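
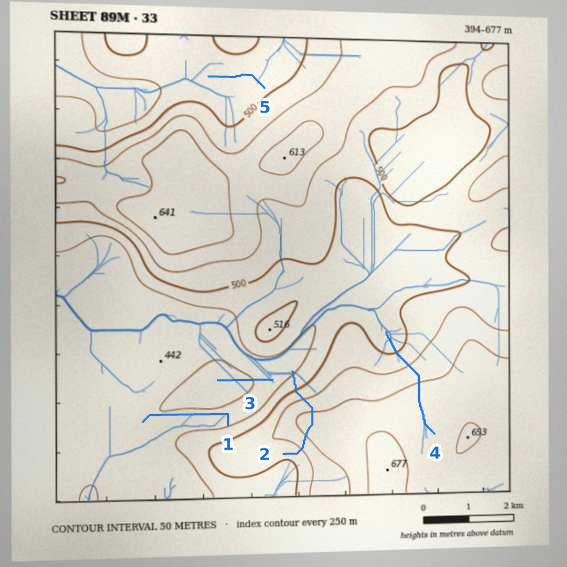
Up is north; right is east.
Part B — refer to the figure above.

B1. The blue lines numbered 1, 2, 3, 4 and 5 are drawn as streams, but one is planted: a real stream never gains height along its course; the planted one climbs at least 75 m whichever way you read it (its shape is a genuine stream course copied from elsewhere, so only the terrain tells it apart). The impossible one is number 2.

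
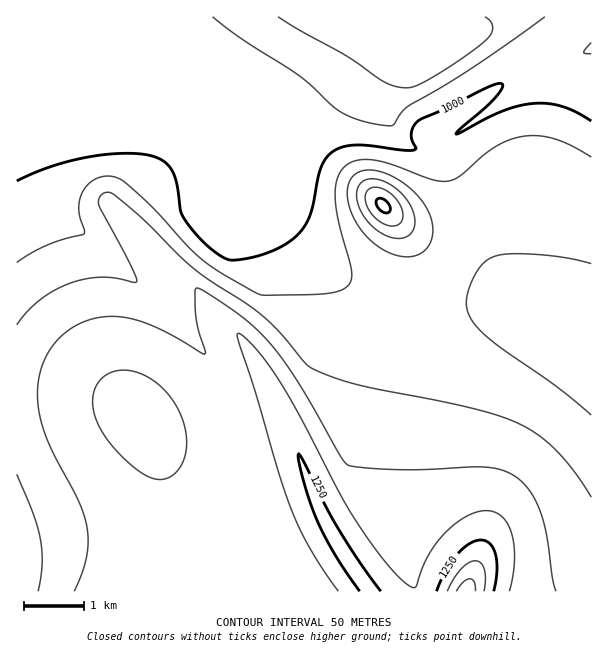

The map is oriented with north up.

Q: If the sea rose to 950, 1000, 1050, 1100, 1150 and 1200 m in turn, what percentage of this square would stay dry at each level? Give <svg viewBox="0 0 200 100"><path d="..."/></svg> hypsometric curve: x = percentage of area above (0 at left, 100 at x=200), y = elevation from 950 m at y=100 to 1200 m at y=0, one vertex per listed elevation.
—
<svg viewBox="0 0 200 100"><path d="M188 100l-39-20-24-20-38-20-28-20-43-20"/></svg>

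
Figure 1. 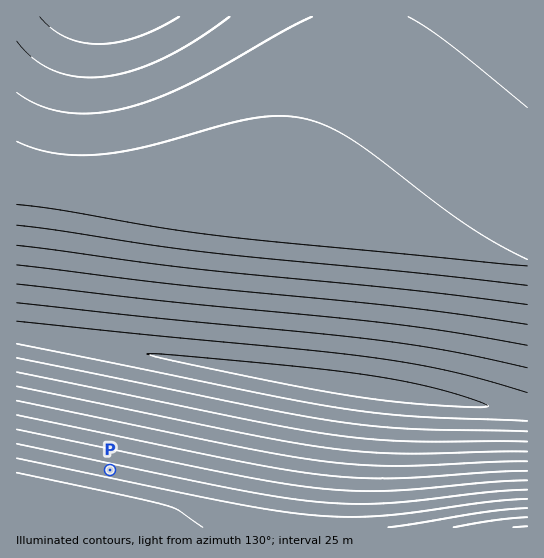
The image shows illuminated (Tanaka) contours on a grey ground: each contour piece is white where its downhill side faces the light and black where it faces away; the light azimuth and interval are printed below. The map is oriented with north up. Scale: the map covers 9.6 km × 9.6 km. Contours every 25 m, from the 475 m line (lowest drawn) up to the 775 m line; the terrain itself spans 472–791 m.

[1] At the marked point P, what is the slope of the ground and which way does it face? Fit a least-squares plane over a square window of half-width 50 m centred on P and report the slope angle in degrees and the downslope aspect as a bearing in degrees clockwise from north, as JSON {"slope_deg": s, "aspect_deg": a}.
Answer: {"slope_deg": 5, "aspect_deg": 192}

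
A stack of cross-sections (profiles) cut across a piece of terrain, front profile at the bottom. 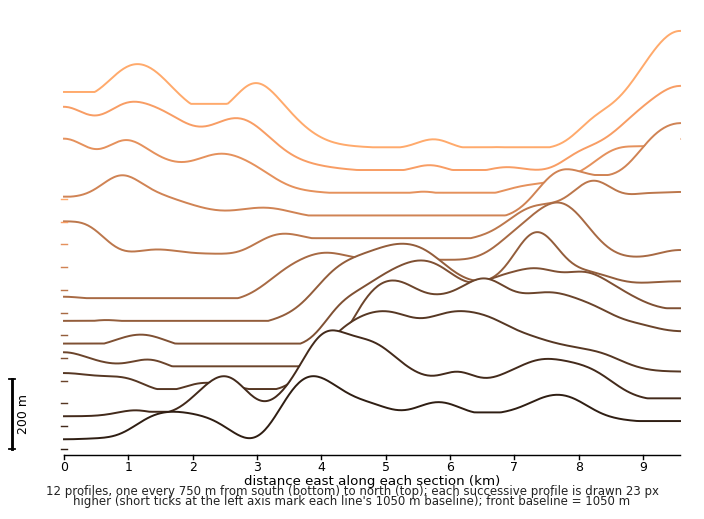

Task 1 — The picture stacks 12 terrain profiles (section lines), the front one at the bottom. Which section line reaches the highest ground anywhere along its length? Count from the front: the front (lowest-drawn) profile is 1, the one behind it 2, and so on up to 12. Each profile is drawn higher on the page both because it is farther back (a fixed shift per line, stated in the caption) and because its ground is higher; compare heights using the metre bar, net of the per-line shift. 12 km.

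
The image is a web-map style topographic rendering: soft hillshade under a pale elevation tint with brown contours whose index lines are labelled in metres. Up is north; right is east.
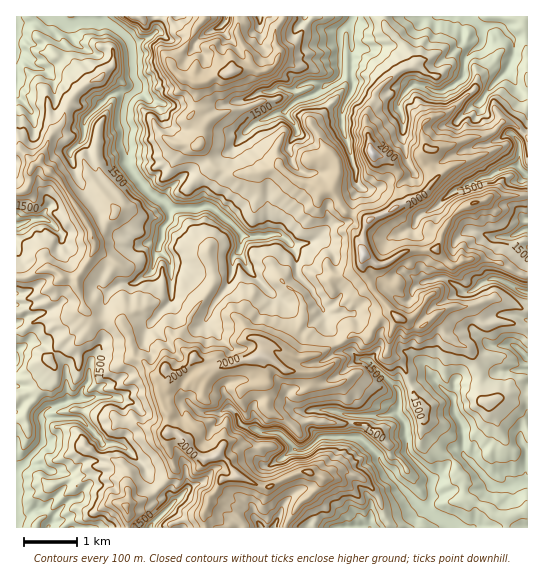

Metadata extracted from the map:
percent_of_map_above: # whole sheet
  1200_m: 88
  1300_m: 80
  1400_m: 71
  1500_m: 59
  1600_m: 45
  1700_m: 29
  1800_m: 17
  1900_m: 8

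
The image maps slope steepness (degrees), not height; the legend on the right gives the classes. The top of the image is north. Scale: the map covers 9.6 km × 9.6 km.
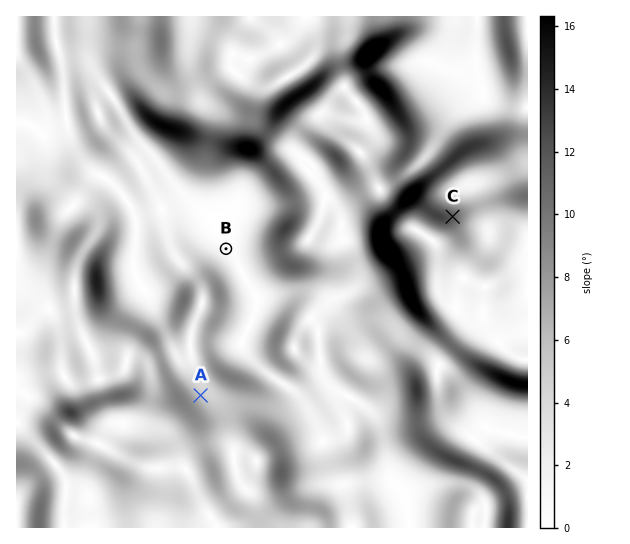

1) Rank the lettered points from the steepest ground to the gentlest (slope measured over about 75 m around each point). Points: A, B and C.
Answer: C A B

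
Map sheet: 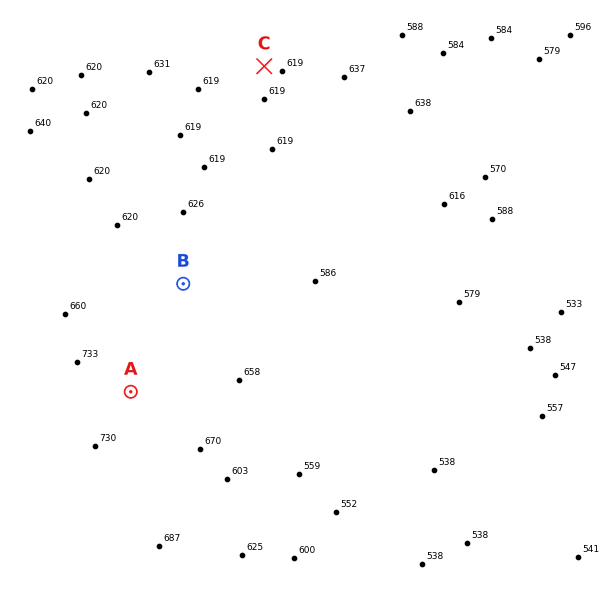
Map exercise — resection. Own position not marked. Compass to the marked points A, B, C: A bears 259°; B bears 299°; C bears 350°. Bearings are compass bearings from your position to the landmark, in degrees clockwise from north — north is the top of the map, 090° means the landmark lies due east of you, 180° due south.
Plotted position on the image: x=315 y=356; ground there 560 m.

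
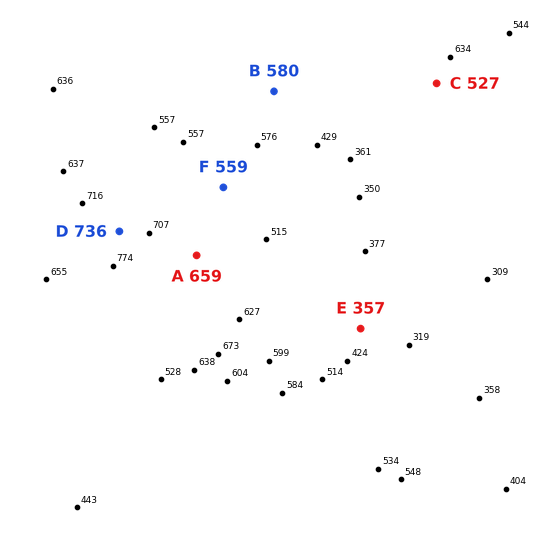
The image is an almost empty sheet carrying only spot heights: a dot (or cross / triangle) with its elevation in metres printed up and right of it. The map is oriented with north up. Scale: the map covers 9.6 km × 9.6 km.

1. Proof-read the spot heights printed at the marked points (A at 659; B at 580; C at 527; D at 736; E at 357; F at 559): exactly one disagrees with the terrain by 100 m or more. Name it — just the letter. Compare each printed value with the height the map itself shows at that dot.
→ C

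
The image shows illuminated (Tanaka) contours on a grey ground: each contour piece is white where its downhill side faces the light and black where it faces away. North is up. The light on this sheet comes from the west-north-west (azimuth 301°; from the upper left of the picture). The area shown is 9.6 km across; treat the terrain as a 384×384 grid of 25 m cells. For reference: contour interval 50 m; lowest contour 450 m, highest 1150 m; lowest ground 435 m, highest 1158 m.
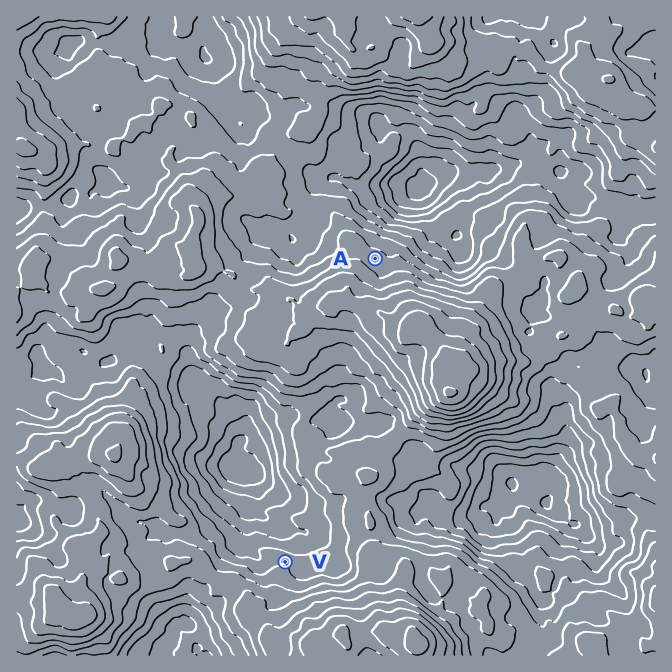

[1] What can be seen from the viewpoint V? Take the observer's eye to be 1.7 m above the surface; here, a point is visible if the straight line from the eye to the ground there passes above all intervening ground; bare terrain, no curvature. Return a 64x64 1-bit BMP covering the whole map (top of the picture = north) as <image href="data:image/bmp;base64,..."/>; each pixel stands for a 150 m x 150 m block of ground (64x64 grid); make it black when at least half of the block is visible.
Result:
<image width="64" height="64" href="data:image/bmp;base64,Qk0+AgAAAAAAAD4AAAAoAAAAQAAAAEAAAAABAAEAAAAAAAACAAATCwAAEwsAAAIAAAAAAAAA////AAAAAAAAAAAAAAAAAAAAAAgAAAAAAAAAdgAAAAAAAABfmQAAAAEAAD/yAAAACQAAn3IAAAAPAAH/5AAAAAIQA6fgAAAAAAAPJuAAAAAAAH8u4AAAAAAAf2/wAAAAAAA8H+AAAAAAYP7/4AAAAADw/j/gAAAAAE3/58AAAAAAD/wPwAAAAAAf/D/gAAAAAB/4f/AAAAAAH/h/wAAAAAA///gAAAAAAD///AAAAAAAH//8AAAAAAAf//gAcAAAAA//4AD8AAAAD//wAf0AAAAH//wD+AAAAAef/w/gAAAAA5//n8AAAAAH////wAAAAAf//v9AAAAAD/3z/4AAAAABwgP/gAAAAAHAB/8AAAADw8AD+AAAAAH/wAfgAAAAAf/AAAAAAAAA/+AAAAAAAAA/4AAAAAAAADBwAAAAAAAAMAAAAAAAAAAAAAAAAAAAAAAAAAAAAAAAAAAAAAAAAAAAAAAAAAAAAAAAAAAAAAAAAAAAAAAAAAAAAAAAAAAAAAAAAAAAAAAAAAAAAAAAAAAAAAAAAAAAAAAAAAAAAAAAAAAAAAAAAAAAAAAAAAAAAAAAAAAAAAAAAAAAAAAAAAAAAAAAAAAAAAAAAAAAAAAAAAAAAAAAAAAAAAAAAAAAAAAAAAAAAAAAAAAAAAAAAAAAAAAAAAAAAAAAAAAAAAAAAAAAAAAAAA=="/>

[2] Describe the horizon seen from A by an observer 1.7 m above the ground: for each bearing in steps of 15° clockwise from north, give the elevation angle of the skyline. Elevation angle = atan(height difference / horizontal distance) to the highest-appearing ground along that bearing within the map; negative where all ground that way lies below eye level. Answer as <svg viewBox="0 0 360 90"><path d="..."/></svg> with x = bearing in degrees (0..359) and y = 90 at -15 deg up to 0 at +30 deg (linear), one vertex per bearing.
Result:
<svg viewBox="0 0 360 90"><path d="M0 54l15-1 15 5 15 0 15-1 15 4 15-3 15-2 15-7 15-11 15-5 15 3 15-2 15 2 15 1 15-2 15 3 15 5 15 7 15 7 15 4 15 1 15-1 15-7"/></svg>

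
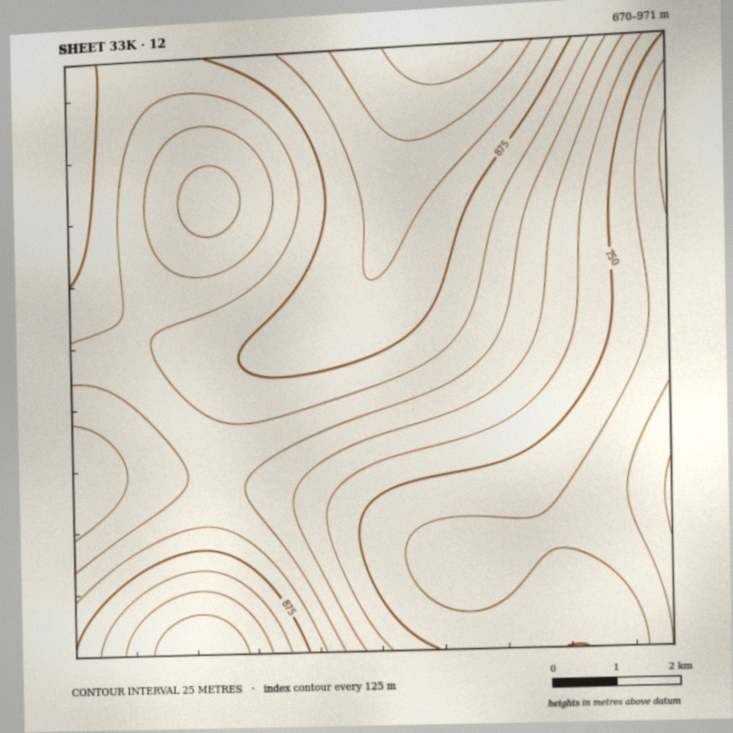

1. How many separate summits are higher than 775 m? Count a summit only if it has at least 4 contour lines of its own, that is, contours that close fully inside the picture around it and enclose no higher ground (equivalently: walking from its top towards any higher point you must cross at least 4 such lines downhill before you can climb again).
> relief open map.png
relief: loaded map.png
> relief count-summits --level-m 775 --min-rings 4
0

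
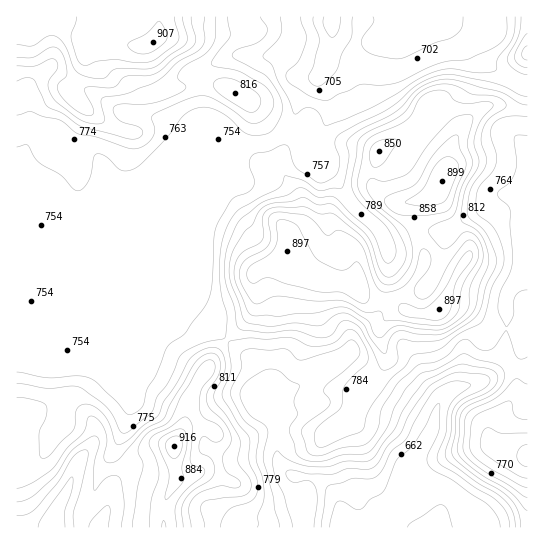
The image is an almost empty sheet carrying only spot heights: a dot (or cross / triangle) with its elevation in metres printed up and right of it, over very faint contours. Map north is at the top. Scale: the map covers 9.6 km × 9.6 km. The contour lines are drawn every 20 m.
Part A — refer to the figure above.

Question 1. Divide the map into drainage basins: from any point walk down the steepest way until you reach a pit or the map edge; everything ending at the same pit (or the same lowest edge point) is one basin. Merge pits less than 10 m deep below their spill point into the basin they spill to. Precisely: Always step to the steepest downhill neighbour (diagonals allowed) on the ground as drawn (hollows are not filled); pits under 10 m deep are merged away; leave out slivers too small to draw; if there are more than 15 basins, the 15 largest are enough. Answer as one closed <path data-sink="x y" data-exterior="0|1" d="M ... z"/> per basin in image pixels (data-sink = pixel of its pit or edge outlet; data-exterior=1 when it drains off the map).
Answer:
<path data-sink="330 17" data-exterior="1" d="M527 16l-368 0-2 22-4 5-10 4-14-3-20 0-10-4-12-1-6-6-27-9-12 0-8 4 1-9-2-3-17 1 0 428 4-3 17-31 22-10 7 0 17 11 9 9 3 6 0 12-19 27-7 20-13 25-3 10 1 7 44 0 3-7 4-2 21 4 38 2 0-22 12-22-1-36 10-23 4-23 7-14 21-34 35-38 4-10 0-17-3-8 2-5 8-6 18-7 6-8 8 13 14 11 10 4 30 3 6 2 0-38 3-4 19-14 12-12 7-11 5-3-16-4-12-12 0-16 4-18 9-8 19-6 13-8 25 20 4 10 0 8 2-16 8-19 10-13 11-10 11-6 16 0 22 6z"/><path data-sink="437 527" data-exterior="1" d="M505 105l-16 0-11 6-11 10-15 24-5 24 0-8-4-10-25-20-13 8-19 6-9 8-4 18 0 16 12 12 16 4-5 3-7 11-12 12-19 14-3 4 0 38-6-2-30-3-10-4-14-11-8-13-6 8-18 7-8 6-2 5 3 8 0 17-4 10-35 38-21 34-7 14-4 23-10 23 1 36-12 22 0 22-38-2-21-4-4 2-2 7 429-1 0-416z"/>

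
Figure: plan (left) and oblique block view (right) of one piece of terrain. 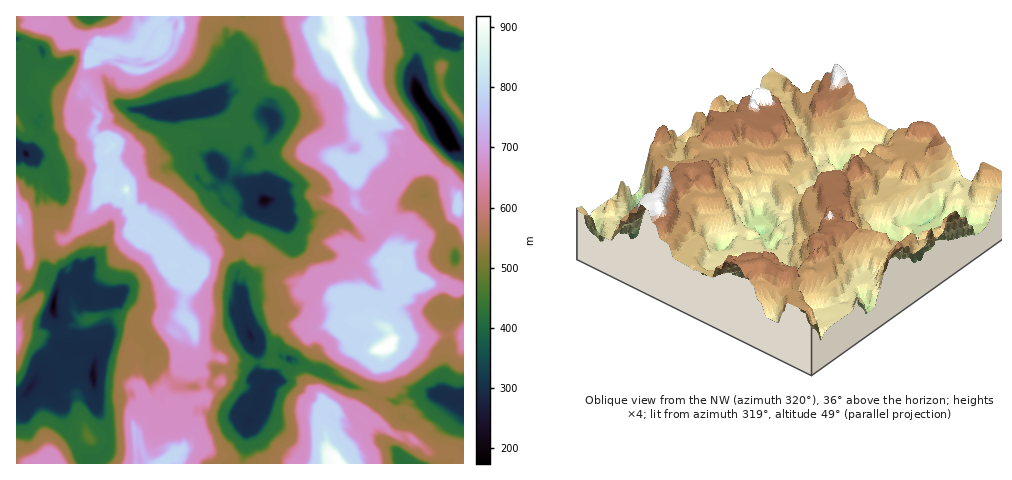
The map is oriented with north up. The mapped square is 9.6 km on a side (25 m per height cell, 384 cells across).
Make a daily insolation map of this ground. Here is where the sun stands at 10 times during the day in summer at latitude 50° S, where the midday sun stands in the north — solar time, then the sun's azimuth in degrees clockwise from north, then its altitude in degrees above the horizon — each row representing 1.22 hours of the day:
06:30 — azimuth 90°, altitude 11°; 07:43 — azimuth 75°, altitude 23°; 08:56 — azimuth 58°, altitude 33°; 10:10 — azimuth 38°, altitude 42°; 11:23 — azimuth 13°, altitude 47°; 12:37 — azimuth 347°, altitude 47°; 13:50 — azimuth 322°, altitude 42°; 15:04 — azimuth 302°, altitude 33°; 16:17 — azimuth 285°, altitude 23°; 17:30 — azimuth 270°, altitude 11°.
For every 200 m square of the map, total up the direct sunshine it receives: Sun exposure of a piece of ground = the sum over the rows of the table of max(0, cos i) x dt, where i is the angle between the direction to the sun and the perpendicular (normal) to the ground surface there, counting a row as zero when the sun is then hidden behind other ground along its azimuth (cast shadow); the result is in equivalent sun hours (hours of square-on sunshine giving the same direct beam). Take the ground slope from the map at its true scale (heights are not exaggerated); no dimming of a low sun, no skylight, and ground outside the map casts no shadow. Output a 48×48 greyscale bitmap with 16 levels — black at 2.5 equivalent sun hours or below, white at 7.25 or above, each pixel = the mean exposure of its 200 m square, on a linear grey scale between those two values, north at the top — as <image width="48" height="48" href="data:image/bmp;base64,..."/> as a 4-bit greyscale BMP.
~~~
<image width="48" height="48" href="data:image/bmp;base64,Qk32BAAAAAAAAHYAAAAoAAAAMAAAADAAAAABAAQAAAAAAIAEAAATCwAAEwsAABAAAAAAAAAAAAAAABEREQAiIiIAMzMzAERERABVVVUAZmZmAHd3dwCIiIgAmZmZAKqqqgC7u7sAzMzMAN3d3QDu7u4A////AO7Mzaqry7vuuYkou+27zburzcu6qCFrvM3+7JmZqqvN7aqqvM38zrq969zbMDfMzP/e3KiJmau9/+vL7Ny+y7nOzdu4FY3M7szu27y5may8zMzLu7zM6qnMzLtT3uzP7f7d3LzLmdzMzMy7qqq7qZrMu7u+zL3938z/7ru7m8zMzLyJd5qbmavLu7zsu97N/czcu+uam9zMzMqHY4qau7zN7O68zuzuy73Lu8uqqazc3v7ZZimpzdvv7+y6iburqVi7u8qqq83eyni4d5mqzM//52dEiDdAI2ebu7mKvP6+uamd2YaGS/7aRCIBIlRZg3eauqp6vMy7u7uVaZUkncgxBFSpVWVxKnZ5uquKvMu6q7uqzM7LhFRkc2kyd2eKpndIqqqpvMu4i5jNzbqKckNKmrzciXlomKiYqqqpu7uViHiqy5hkR2mGa8ve27qoibm8uWJXi7p5uYuqunY3p7uXu7ua29ztvep5qpt1i7qruc2qqXVrvtu8zMzezc3bvNxnWs7u/du83dy6mHaMururzMzMy6mbvK2lSrqrvMuavJq7h2i7uHupvMzMuWg4ZGbpW6qpeauKd4Wph0mbqru9zMzsu4MxadmKaqpjQnl4e7lnkymbvNy9//6azMvL36Z5VJmqUjZ2u7yYeIZ8zv3MzMqbvM7u7JhQIiR4eDV6zMy5YRSLzc7/27qrzMvbzHuZlARZlHRrzM7rmpu87ey4m7zszLqbhouqVFIkd0m8zO7NvMzfyqunvNzO7+p6l7ua3TJ5p7vMztvMzd/s3b3O/7q9/9y5lpurzLkxe8zM7bzd283+zMvMynvMzM3pR8uru8qZd8zv7M3tvP66qKzLhaq7zu6oZLzM3MtRKM7tzO3b27vbuqaGSYzLvcuomtutu7q5qqu7zsy8nLlIp4isu9vMp6uorL27mbu7u7q97N3M3rqrq7y5p0i7t3ma3uu7qqvLzNvtzsqt2GeXJmh2Z7eru0Iqzt3bqJm8zcu87brbmHUklFNFe8lau7ms7u3MmHeLzLuqq7y5ac26ZkmIzMyFq7vO/pdqeZq7qKu927pCi3m7urvf7uy6q7zu2jGKmYmsy83Oy7u7u5m9zO3N7HvMq87rY3q5davO/+7su7u7u8y93c/ruqy3WN3HI5qqqry53e3e/u3czM3Ky8vLuruavdyEE7qZm7u7zu7cu83v7LmoiqqLu6Rc7dpQGLupq7vMpgEkiru73LhGmImbmFnt3bYAbbu6vLrLUAA2QiSbvLuHhZaqh43czIMl27u73MzJRmMRJqgxWbuTOVimVsy7uUJpu7u7zczFiDNSJCariruZuYplaNuqqDVnm7u6m8QlSMuFdId6qrqLurl5bMqqlmSKm7upEIu2dohoaWp5qqmLuaiXrKqqlzW+3LpGQSzLvMvLmZmnmqerqaiGypqqu5nO63IAm7zv/+y8qKmpeFe7qYm8u7uru7vbhAFazO//7c28uZmqUmq7iZvLvMururxQAJzMzdze7M7bqaibq8u7m9yrvbu7y6EBew=="/>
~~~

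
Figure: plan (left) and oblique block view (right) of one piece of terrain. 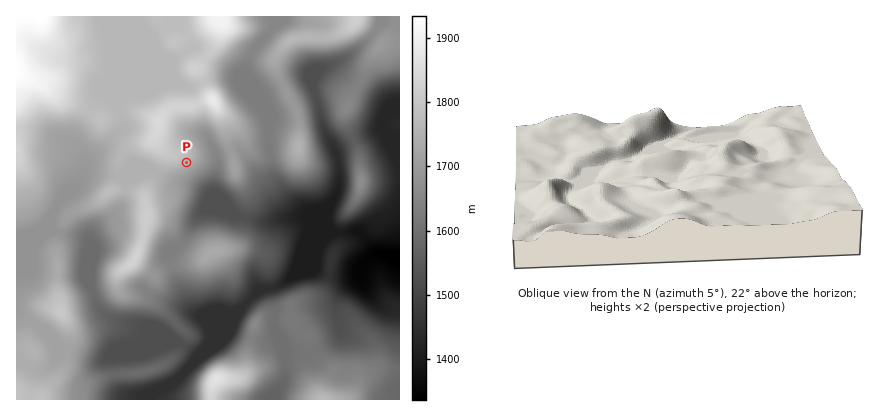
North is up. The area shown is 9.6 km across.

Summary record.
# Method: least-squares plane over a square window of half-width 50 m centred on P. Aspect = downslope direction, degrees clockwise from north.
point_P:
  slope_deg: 12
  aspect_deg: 150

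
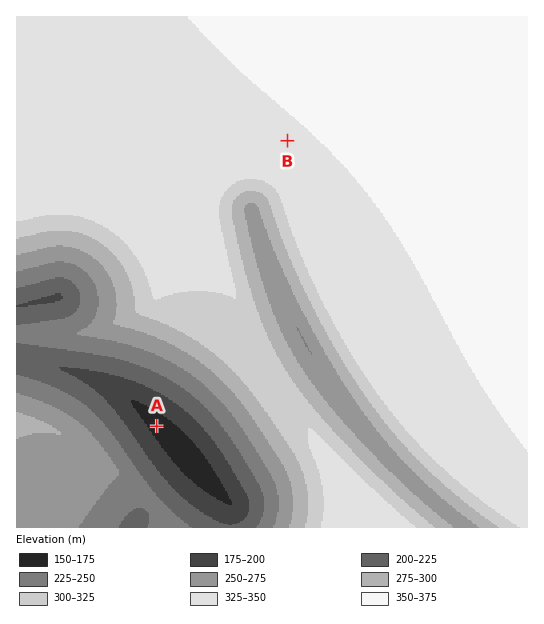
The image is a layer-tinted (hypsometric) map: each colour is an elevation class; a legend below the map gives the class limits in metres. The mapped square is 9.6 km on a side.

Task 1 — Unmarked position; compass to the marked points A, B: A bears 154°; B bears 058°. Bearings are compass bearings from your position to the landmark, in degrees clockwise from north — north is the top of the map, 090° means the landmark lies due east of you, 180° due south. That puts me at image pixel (81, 270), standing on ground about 250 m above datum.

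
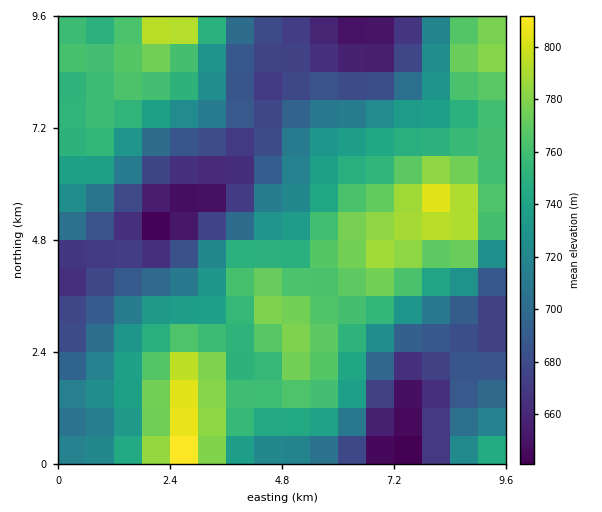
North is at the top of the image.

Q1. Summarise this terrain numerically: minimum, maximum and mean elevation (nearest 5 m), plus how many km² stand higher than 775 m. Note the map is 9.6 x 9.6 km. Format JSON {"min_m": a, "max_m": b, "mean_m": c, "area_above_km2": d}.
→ {"min_m": 630, "max_m": 820, "mean_m": 725, "area_above_km2": 11.3}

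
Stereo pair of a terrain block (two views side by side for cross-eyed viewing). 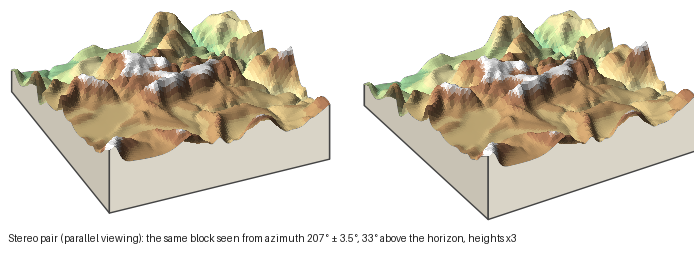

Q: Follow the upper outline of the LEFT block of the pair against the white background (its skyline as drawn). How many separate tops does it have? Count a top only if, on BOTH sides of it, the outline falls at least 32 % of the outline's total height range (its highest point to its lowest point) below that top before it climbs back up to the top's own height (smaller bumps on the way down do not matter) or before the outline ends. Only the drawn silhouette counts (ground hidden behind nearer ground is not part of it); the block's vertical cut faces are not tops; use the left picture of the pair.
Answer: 1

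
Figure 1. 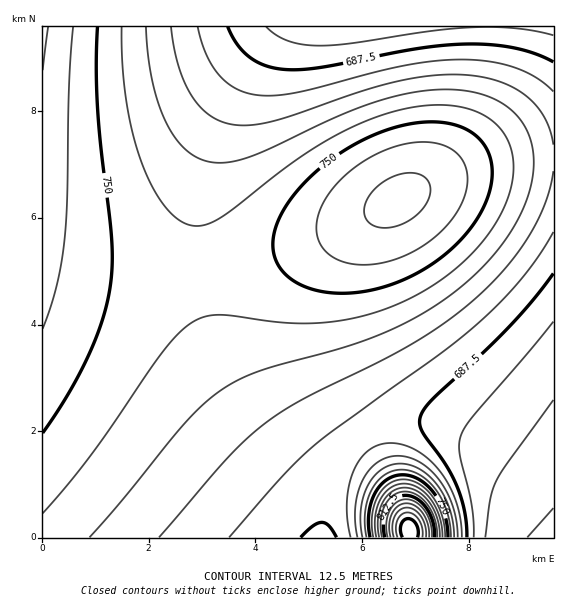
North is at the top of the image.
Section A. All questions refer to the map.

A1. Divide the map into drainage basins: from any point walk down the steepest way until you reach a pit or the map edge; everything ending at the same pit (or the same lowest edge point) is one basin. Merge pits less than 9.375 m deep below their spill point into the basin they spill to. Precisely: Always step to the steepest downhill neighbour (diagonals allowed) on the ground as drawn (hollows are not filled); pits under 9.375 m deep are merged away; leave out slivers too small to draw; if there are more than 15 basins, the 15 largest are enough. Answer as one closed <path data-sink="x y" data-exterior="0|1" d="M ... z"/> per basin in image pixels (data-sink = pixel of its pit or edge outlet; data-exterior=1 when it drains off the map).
<path data-sink="343 27" data-exterior="1" d="M553 26l-510 0-1 235 31 8 55 5 60-1 60-10 44-12 41-16 38-18 45-28 32-15 45-12 36-4 24 0z"/><path data-sink="323 537" data-exterior="1" d="M371 217l-38 18-41 16-44 12-47 8-73 3-45-4-40-8-1 275 367 1 0-13-10-26-14-27-52-73-12-26-10-36 0-34 8-28 15-24z"/><path data-sink="553 537" data-exterior="1" d="M553 158l-40 1-33 6-32 9-32 15-59 38-23 24-17 30-6 22 0 34 10 36 16 32 37 51 19 29 12 27 6 26 143-1z"/>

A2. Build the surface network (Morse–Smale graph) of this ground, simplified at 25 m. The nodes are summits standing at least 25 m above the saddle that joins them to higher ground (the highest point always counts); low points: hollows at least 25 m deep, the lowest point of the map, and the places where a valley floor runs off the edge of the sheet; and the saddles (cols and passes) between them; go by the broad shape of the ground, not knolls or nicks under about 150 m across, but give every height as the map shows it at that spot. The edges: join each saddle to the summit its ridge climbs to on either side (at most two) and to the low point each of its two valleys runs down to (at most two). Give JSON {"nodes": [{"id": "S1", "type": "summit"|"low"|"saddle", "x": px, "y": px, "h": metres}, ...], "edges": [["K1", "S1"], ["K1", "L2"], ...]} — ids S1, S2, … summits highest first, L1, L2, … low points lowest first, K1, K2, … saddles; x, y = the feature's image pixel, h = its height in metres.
{"nodes": [
{"id": "S1", "type": "summit", "x": 409, "y": 531, "h": 886},
{"id": "S2", "type": "summit", "x": 399, "y": 200, "h": 778},
{"id": "S3", "type": "summit", "x": 43, "y": 31, "h": 778},
{"id": "L1", "type": "low", "x": 552, "y": 536, "h": 646},
{"id": "L2", "type": "low", "x": 343, "y": 27, "h": 665},
{"id": "K1", "type": "saddle", "x": 196, "y": 271, "h": 740},
{"id": "K2", "type": "saddle", "x": 359, "y": 437, "h": 697}],
"edges": [["K1", "S2"], ["K1", "S3"], ["K1", "L1"], ["K1", "L2"], ["K2", "S1"], ["K2", "S2"], ["K2", "L1"]]}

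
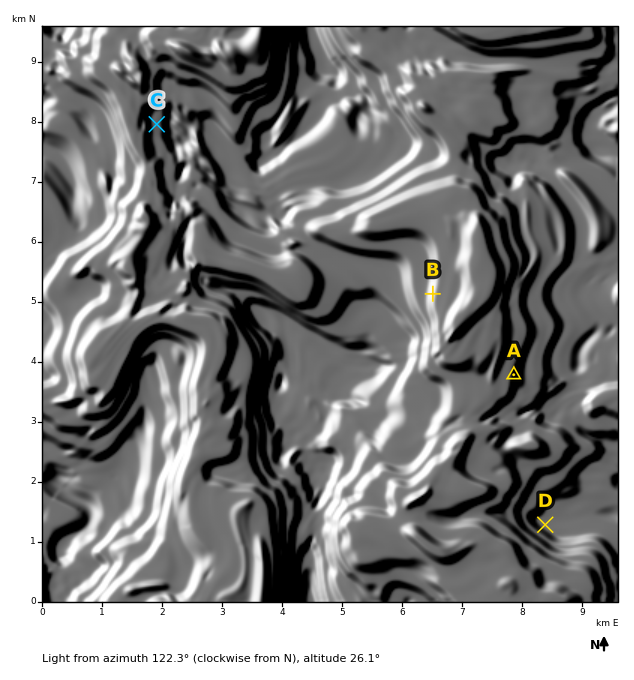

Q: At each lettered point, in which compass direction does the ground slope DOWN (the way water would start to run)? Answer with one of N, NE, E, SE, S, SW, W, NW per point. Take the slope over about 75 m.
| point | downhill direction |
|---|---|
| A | W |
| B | E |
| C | W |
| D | SW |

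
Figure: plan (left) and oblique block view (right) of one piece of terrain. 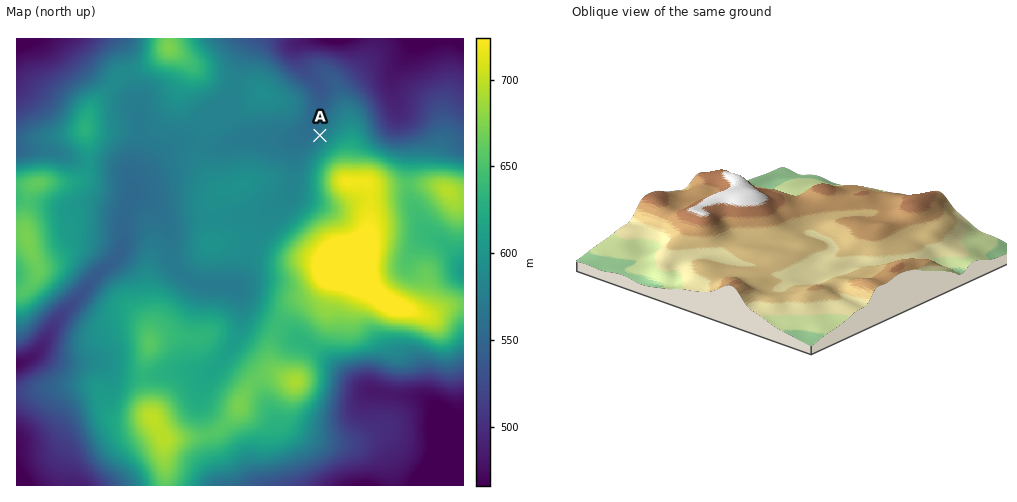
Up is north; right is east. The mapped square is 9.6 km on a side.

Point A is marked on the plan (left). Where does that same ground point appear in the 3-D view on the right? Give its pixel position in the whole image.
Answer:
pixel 697 251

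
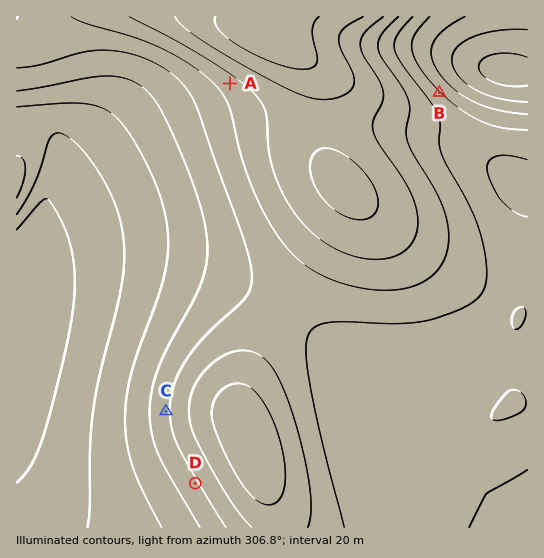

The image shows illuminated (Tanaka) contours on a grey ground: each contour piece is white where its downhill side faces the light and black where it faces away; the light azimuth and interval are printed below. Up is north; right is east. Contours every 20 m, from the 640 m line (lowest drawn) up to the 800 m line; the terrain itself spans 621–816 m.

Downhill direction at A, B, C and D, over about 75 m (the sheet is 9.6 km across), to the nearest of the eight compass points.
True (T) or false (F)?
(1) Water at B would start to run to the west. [F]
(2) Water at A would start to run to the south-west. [T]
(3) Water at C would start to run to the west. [T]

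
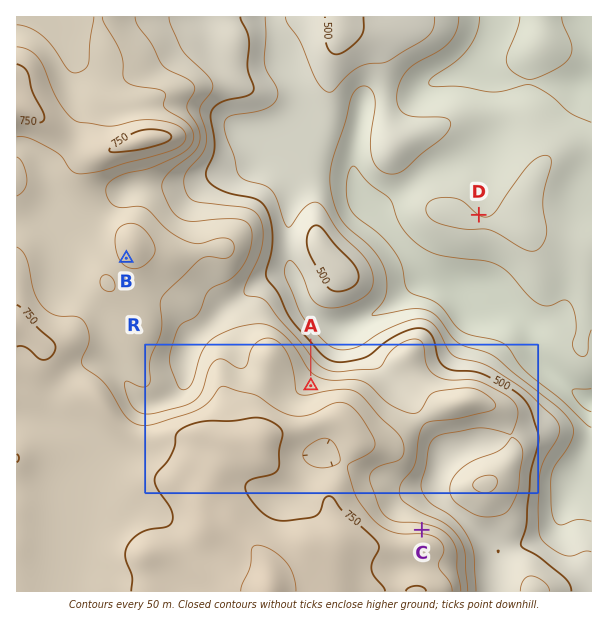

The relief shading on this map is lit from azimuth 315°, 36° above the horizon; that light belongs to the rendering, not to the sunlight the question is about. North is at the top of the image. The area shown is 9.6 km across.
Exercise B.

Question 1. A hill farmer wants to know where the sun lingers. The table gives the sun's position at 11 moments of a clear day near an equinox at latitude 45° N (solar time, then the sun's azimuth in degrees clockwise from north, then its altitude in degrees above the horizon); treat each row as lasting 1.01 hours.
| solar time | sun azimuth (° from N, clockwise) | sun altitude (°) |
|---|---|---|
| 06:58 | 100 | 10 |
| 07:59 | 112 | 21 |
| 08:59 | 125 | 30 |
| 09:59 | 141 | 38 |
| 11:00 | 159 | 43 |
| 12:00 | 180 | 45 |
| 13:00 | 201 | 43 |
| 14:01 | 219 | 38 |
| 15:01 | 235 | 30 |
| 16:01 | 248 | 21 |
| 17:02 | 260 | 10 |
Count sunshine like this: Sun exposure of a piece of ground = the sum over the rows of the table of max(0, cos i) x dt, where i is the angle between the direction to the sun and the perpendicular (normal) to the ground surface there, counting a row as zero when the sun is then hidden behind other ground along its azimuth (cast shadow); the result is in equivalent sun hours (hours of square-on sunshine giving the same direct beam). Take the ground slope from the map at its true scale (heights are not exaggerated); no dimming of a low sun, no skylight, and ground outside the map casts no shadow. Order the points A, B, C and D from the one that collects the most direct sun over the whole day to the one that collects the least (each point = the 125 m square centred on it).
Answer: B > D > A > C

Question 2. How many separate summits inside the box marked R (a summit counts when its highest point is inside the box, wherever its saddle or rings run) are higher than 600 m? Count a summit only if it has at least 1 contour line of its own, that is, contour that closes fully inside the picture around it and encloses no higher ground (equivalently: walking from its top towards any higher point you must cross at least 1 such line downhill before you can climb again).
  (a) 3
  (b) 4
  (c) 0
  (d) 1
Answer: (d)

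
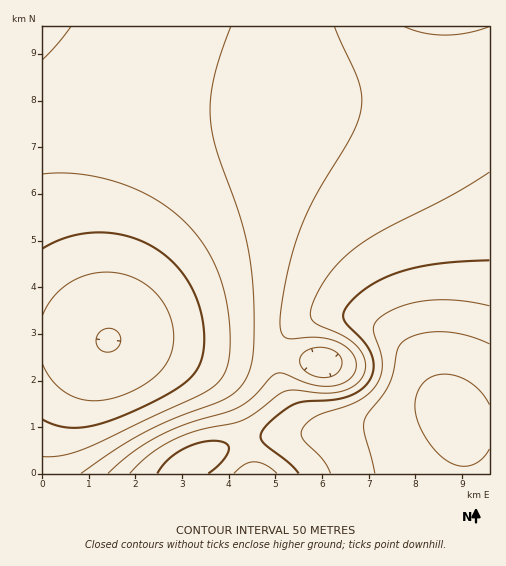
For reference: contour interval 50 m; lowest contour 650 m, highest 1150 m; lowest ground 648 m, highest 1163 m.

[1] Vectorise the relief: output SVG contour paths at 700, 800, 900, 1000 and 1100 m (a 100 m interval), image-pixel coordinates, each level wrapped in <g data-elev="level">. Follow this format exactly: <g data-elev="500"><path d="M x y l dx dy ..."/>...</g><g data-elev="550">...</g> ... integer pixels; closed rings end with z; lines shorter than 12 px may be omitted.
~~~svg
<g data-elev="700"><path d="M43 315l11-19 8-8 11-7 21-8 23 0 12 3 10 4 10 7 8 8 7 9 5 11 4 10 1 12-1 10-3 10-5 9-7 8-22 15-27 10-21 1-19-5-15-13-11-18"/></g><g data-elev="800"><path d="M43 174l17-1 19 1 37 8 34 14 29 21 22 24 16 28 10 34 3 37-1 19-4 13-7 10-10 9-122 57-24 7-19 2"/></g><g data-elev="900"><path d="M334 27l25 56 3 14-1 14-9 24-36 60-16 35-14 47-5 31-1 17 2 10 6 3 33 0 12 2 11 5 6 6 5 7 1 8-2 7-3 5-6 4-8 3-10 1-18-2-26-11-7 1-6 4-16 18-13 10-14 6-41 12-25 11-27 16-26 22"/></g><g data-elev="1000"><path d="M208 473l12-9 7-9 2-7-4-5-6-2-10 0-21 6-18 11-13 15"/><path d="M489 260l-49 3-37 8-16 6-14 7-12 8-10 10-7 9-1 7 5 7 17 18 6 10 3 14-5 14-9 10-14 6-15 3-27 2-11 3-21 15-8 8-3 6 0 4 3 5 25 20 10 10"/></g><g data-elev="1100"><path d="M489 344l-25-9-25-3-23 3-9 4-6 5-4 7-4 21-4 13-7 11-15 18-3 8 0 12 11 39"/></g>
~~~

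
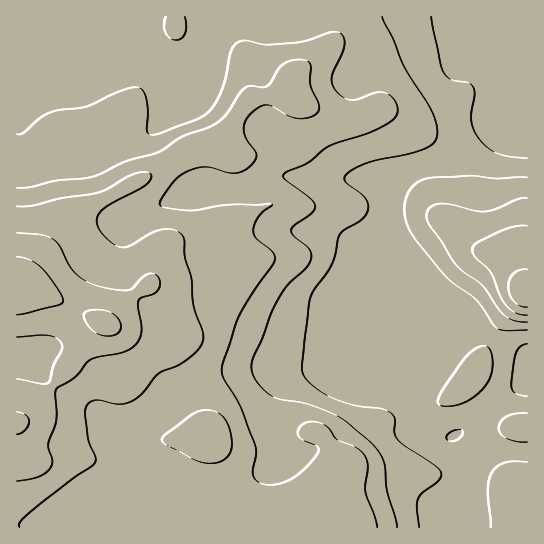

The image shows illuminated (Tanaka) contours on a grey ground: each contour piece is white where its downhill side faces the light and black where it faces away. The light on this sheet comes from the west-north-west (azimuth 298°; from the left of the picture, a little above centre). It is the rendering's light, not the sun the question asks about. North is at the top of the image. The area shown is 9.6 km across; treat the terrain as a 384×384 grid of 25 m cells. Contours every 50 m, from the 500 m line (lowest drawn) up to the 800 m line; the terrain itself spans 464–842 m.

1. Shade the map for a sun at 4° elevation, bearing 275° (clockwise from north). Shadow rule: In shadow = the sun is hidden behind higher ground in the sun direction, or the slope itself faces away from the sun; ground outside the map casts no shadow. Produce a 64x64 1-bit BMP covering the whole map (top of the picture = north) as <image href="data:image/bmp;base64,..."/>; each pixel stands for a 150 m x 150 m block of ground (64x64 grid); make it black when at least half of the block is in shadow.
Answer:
<image width="64" height="64" href="data:image/bmp;base64,Qk0+AgAAAAAAAD4AAAAoAAAAQAAAAEAAAAABAAEAAAAAAAACAAATCwAAEwsAAAIAAAAAAAAA////AAAAAAAAAAAAAA//gAAAAAAAD/+AAAAAAAAP/4AAAAAAAA//gA8AAAAAH/+AD8AAAAD//4APwAAEAH//gA+AAB8AP/+ABwAAH4A//gAAAAA/wD/8AD/gAD+AP/gAf/gAP4B/6AB/+AA/gf8AAD/wAD+B8AAAP+AAP4GAAAAPwAA/AAAAQAOBwB8AAAB8AAHAHwAAAD8AAAAfgAAAPwAAAD/gAAAfAAAD//wAAB8AAQP//wAAHwADw///AAAPAAfj//8AAAcAB/P//gAAAAAH4//+AAAAAA/H7/8AAAAABwfP/4AAAAAAD4//gAAAAAAfj//AAAAfwB+P/+AAAD/AHwf/8AAAH4AfA//wAAAPAB8B3/AAAAAADgAP4AAAAAAEAAfAAAAAAAAP8AAAAAAwAA/wAAAAADgADwAAAAAADAAAPgAAAAAHAAA+AAAAAAH+ADwAAAAAAP+AAAAAAAAAf4AAAAAAAAA+D8AAAAAAAAAPhgAAAAAAAA8OAAAAAAAAHgAAAAAAAAAeAAAA8AAAAB4AAAHwAAGADAAAH/AAAOAAAAA/8AAAcAADwH+AAABwAAfA/wAAAAAAD+D+AAAAAAAP4PwAAAAAAA/w/AAAAAAAB/D4AAAAAAAD8EAAAAAAAAHgGAAAAAMAAAAcAAAAAwAAADwAAAADgAAAPgAAAAOAAAA8AA=="/>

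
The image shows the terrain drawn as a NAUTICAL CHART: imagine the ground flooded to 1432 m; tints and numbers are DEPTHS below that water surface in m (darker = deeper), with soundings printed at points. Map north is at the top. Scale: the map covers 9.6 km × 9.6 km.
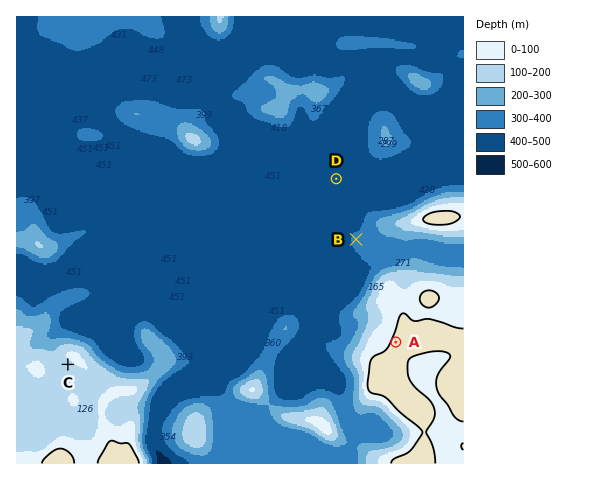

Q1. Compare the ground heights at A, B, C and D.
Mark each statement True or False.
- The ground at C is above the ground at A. False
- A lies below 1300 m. False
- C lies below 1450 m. True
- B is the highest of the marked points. False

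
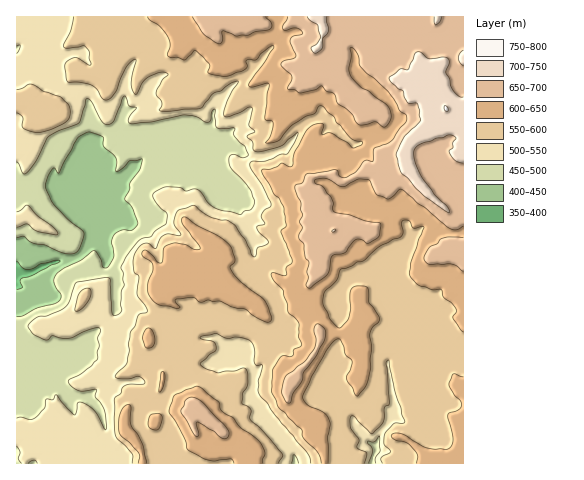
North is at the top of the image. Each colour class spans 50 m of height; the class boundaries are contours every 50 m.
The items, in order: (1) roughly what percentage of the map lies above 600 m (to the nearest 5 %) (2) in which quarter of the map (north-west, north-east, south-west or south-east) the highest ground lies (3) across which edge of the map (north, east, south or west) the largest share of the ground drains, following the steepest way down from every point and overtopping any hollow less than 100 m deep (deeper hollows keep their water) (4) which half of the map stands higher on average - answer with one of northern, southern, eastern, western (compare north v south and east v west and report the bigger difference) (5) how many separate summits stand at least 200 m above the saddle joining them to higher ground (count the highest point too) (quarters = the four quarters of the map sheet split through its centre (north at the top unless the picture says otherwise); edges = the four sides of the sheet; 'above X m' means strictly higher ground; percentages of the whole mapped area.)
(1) About 35 % of the map lies above 600 m.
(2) Look to the north-east quarter for the highest ground.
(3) The largest share of the runoff leaves by the western edge.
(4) On average the eastern half of the map is the higher ground.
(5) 1 summit rises at least 200 m above its surroundings.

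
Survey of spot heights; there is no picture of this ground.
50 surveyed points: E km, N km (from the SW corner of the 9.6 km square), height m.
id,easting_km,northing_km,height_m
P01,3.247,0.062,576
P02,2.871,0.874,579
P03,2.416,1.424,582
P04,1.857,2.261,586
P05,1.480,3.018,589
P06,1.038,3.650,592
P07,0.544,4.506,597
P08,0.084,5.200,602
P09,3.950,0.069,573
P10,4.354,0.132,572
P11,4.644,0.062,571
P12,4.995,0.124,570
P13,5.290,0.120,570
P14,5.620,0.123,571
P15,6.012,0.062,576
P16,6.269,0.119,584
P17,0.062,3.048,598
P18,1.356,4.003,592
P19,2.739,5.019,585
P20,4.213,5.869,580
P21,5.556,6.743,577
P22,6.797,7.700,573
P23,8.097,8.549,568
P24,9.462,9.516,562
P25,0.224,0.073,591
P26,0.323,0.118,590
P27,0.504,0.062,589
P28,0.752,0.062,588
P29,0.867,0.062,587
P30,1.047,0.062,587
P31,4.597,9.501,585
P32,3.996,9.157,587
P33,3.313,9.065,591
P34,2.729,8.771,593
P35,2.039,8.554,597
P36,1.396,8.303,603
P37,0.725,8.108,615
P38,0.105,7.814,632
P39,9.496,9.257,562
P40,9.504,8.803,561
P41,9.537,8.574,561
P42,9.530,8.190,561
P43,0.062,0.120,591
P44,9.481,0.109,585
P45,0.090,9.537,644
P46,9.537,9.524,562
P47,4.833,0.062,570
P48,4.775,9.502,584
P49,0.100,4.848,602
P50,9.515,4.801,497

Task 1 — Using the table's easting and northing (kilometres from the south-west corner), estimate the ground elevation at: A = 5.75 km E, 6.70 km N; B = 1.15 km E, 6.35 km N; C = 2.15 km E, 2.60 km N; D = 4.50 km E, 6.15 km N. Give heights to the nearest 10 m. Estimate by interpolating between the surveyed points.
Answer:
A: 580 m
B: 600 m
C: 590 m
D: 580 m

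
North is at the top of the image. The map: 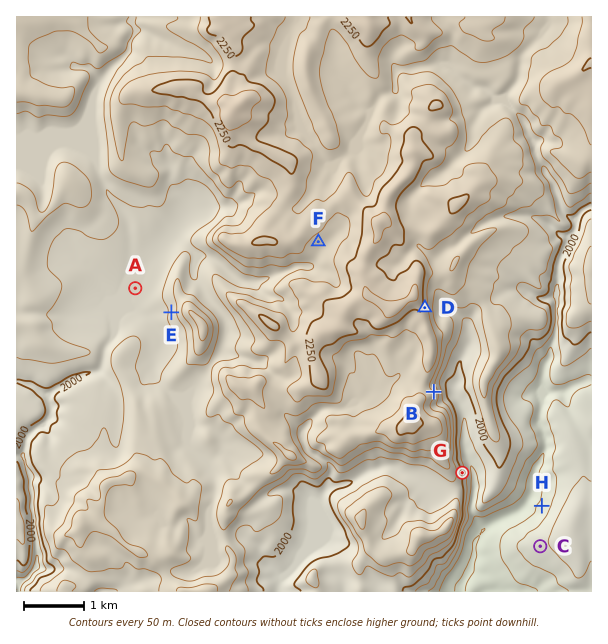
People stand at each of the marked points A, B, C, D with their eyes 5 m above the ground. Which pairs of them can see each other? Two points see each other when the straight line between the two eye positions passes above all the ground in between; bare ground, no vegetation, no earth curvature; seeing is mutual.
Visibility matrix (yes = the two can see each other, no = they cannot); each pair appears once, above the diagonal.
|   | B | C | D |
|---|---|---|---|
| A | no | no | no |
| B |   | yes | no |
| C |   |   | yes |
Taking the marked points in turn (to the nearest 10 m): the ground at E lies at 2060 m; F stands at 2180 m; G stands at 1990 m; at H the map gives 1870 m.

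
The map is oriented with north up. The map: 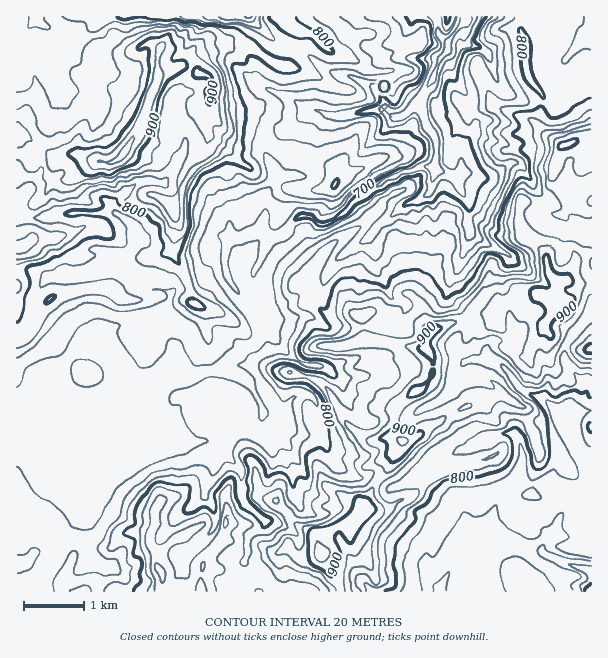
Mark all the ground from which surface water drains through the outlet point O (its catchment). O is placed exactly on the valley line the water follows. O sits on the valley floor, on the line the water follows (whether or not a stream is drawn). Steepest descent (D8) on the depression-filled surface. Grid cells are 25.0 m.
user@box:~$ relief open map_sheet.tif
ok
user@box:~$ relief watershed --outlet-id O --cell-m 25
3.782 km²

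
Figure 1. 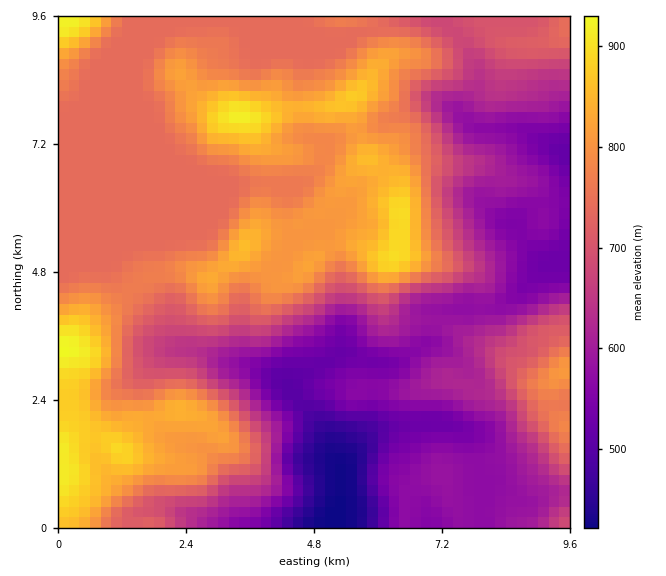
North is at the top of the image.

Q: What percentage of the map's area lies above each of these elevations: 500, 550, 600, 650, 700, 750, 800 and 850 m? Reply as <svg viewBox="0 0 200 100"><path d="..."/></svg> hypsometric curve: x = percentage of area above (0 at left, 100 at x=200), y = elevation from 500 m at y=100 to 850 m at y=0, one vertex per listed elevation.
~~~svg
<svg viewBox="0 0 200 100"><path d="M192 100l-13-14-30-15-19-14-15-14-44-14-27-15-29-14"/></svg>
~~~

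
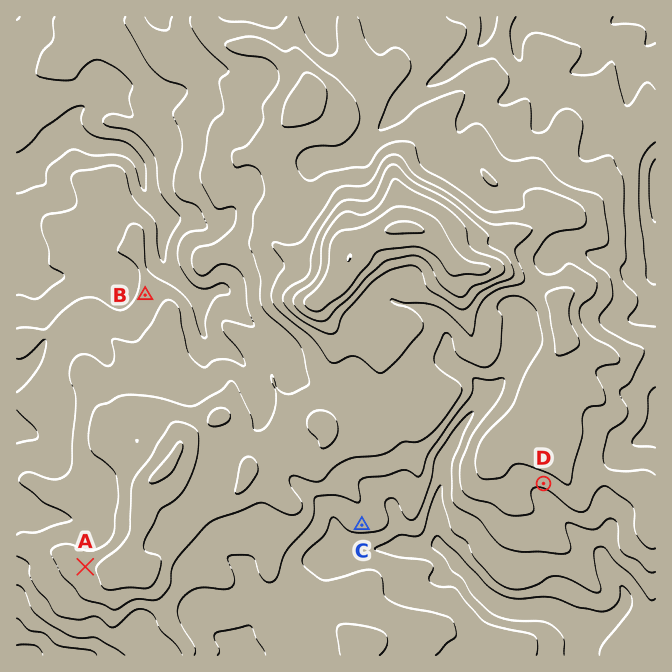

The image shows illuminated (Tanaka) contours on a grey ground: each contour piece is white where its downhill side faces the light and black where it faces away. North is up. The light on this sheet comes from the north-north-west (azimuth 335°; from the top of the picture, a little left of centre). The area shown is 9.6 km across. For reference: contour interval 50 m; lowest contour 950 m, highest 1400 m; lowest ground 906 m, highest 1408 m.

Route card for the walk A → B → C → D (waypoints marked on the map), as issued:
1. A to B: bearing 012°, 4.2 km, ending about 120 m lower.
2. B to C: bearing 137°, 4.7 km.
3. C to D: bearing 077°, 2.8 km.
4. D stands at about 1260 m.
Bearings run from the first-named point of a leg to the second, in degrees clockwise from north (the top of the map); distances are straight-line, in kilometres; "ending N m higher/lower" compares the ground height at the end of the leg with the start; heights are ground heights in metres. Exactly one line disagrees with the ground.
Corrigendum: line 4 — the height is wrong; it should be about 1110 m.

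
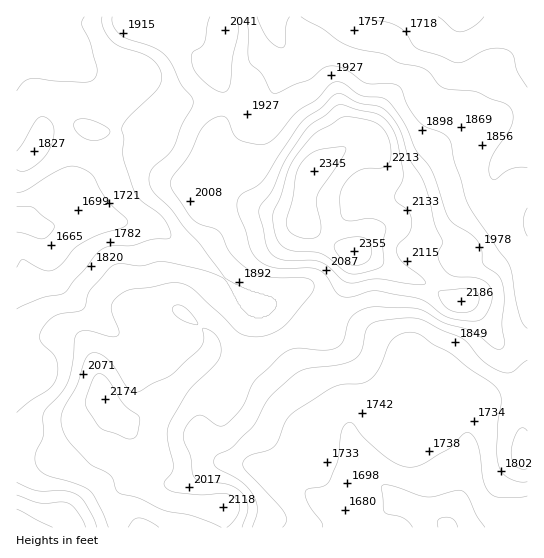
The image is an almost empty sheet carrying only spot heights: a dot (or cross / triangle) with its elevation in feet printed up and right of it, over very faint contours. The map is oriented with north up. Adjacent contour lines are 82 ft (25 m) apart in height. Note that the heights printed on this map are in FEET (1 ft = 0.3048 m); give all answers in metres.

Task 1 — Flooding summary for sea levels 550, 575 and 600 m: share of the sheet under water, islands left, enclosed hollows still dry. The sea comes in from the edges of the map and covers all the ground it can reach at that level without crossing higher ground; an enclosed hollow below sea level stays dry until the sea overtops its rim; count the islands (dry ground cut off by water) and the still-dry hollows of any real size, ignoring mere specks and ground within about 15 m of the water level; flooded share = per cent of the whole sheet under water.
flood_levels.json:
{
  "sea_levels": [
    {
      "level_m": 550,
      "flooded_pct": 31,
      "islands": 0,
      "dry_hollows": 0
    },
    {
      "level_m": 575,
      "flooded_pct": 49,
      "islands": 0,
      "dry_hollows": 0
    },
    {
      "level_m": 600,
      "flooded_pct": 66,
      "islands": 0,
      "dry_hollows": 0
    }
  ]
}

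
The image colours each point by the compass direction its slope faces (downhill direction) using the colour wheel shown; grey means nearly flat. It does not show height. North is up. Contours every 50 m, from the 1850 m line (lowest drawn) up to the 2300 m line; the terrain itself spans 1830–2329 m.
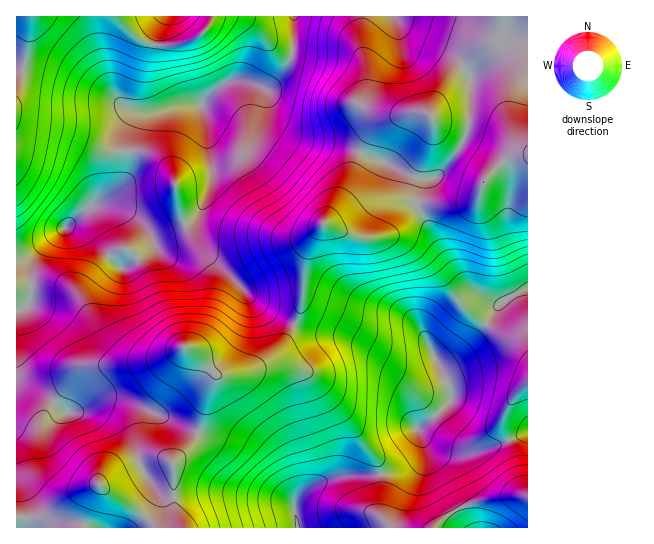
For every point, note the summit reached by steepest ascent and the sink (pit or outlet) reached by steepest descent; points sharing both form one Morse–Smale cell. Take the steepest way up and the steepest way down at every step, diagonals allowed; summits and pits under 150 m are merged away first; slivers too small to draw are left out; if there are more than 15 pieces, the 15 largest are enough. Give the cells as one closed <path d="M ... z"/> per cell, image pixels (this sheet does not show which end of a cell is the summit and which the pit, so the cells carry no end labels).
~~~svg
<path d="M527 16l-232 0-2 34-2 9-10 16-10 10-10 2-14-6-12-1-17 8-17 17-20 0-43 11-9 15-1 38-1 6-7 11-41 29-48 41-15 5 0 256 35-1 28-24 20-8 14-9 28-14 17-4 15 6 19-20 7-12 8-34 8-23 24-1 20-8 10-6 20-24 12-29 3-36 4-20 8-16 28-41 15-39 12-21 8-9 27-11 17-1 7 3 3-10 18-27 16-17 19-13 15-7 12 0 9 3 5 5z"/><path d="M513 41l-16 2-30 18-20 22-14 22-3 10-7-3-17 1-27 11-8 9-12 21-15 39-28 41-8 16-4 20-3 36-12 29-6 10-24 20-20 8-24 1-8 23-8 34-7 12-19 20-15-6-24 7-21 11-11 8-23 9-28 24-34 1-1 10 281 1-2-25 10-12 10-7 24-8 44-1 20-6 16-12 2-7 0-15 9 10 7 4 14 4 18 0 25-6 32-14 2-2 0-381-6-6z"/><path d="M294 16l-277 0-1 243 6 1 9-4 48-41 41-29 7-11 1-6 1-38 9-15 43-11 20 0 17-17 17-8 12 1 14 6 10-2 10-10 11-20 3-20z"/><path d="M527 432l-33 15-25 6-18 0-14-4-7-4-9-10 0 15-2 7-16 12-20 6-44 1-24 8-10 7-10 12 2 24 230 1z"/>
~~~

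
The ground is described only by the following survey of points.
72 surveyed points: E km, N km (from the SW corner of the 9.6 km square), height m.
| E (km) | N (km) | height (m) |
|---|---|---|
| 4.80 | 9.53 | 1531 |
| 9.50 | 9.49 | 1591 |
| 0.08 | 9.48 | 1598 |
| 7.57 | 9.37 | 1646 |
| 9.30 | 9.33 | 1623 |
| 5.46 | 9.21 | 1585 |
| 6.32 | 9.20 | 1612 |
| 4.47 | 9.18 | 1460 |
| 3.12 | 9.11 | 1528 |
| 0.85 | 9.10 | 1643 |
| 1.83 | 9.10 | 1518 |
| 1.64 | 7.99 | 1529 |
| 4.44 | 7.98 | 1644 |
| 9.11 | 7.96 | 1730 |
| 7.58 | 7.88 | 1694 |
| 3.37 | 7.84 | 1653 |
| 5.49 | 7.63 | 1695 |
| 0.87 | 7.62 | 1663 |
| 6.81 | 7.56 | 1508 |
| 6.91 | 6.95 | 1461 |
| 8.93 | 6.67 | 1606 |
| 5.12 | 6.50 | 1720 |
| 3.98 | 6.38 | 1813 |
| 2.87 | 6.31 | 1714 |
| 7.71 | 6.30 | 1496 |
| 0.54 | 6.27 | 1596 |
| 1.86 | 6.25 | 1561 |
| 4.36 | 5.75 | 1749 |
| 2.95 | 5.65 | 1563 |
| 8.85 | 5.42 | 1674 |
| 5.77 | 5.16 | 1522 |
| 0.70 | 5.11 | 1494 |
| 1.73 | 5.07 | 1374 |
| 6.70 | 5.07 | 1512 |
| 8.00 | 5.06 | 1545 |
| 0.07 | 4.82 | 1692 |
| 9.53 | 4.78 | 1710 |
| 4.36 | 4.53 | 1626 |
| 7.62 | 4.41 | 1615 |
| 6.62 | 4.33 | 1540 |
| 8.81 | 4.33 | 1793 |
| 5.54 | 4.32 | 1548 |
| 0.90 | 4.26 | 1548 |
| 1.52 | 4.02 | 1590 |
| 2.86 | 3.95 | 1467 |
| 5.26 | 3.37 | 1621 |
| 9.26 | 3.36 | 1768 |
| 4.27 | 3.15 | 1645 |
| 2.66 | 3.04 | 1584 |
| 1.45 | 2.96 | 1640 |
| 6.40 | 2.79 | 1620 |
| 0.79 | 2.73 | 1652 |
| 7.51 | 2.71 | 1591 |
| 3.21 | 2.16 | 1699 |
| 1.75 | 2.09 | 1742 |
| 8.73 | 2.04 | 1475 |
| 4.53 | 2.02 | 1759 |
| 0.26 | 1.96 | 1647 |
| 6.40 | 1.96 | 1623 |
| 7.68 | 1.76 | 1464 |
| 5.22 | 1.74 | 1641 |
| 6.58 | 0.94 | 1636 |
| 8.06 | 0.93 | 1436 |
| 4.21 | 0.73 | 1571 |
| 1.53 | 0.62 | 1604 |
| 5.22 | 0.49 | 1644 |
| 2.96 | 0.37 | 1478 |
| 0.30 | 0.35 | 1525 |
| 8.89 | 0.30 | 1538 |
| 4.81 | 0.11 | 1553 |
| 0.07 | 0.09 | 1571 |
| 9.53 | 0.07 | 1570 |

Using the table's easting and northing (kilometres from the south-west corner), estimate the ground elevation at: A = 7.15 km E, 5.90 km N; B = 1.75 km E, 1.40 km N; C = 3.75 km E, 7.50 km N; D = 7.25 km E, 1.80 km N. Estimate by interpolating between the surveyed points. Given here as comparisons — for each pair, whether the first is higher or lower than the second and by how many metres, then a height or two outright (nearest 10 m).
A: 230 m lower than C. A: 200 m lower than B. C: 160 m higher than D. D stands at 1570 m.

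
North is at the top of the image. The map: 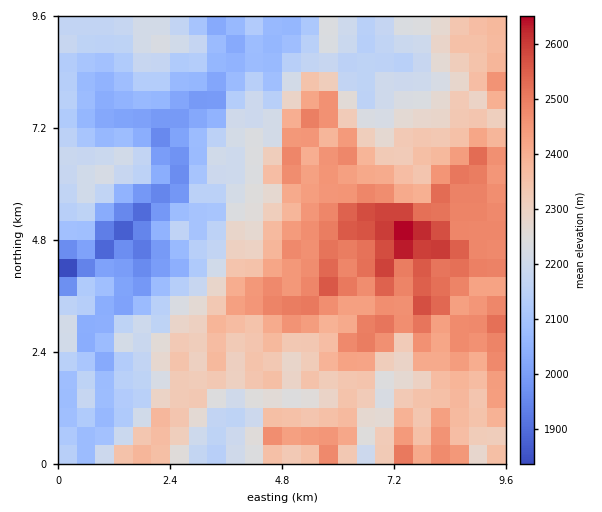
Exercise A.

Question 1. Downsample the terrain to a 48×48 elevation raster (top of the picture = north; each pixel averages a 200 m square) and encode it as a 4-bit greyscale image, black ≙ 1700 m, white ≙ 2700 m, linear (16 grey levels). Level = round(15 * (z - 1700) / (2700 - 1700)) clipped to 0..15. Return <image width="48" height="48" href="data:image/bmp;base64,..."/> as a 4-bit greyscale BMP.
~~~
<image width="48" height="48" href="data:image/bmp;base64,Qk32BAAAAAAAAHYAAAAoAAAAMAAAADAAAAABAAQAAAAAAIAEAAATCwAAEwsAABAAAAAAAAAAAAAAABEREQAiIiIAMzMzAERERABVVVUAZmZmAHd3dwCIiIgAmZmZAKqqqgC7u7sAzMzMAN3d3QDu7u4A////AHdmeaqqqoh3Z3iImZmau5h3isy7vduZqnZlaJqrqph3Z3iJq6qqzLmHi8y6vMqJqmZlZ4ibqqmHd3iJvLu7vMqXi8uqvLmZmWZmVneKqpmHd3eJvLu7u7qYirqqvLmqmWZmVnZ5uqmId3d4q7qqqqqYirqqvLmqqmZ2VWZ4qqqYd3d3mpmZmqqYiaqpq7mau2Z3ZWdnmpmah3d4iZiImaqpiJqqq7mqvGZ4ZWd3eZmamIiZmIiJmZqpiIqqmrqqrGZ3ZWd3eamZmZmaqpiZmZqpiImZmqqqq2Z3ZWd3eamZqqmaqZmqqZqpiIiZq6uqvGd2VWd3iamZqpmaqZmau6q6mJmquru6vHdlVWd3iamZqpmaqZmZmry7uZmsuru7vIhVVnd4iamaqpmaqpmamrzMypm8uru7vJdVVoh3iamaqqmaqqqqq8zM3Jq8u8zMzJdVVniHd5maqqmaq7uruqvN3bvLu8zMzIdVVWd3d4mZq7qqq8zMuqu8zMzdy8u8zHdmVVVnd4mZmru7vMzMu7u7u7ve3Lu8zGd3ZVRVd3iImru8zMzMzMu7vMvO3bu7y0Z3ZVRFZ3eIiqu8zLvM3cy8zcvN3Mu7uyRWZVVEVmZ3iau7u7u83czM3czNzMy7uyJFVVRERVZneaqqq7u83MzN7czNzMzLvDIjRERERFVneJmavMu83MzN7czdzN3MzDNEM0QzRFV3aJmZq8y8zMzN3d7t3u3MzEVlMkQ0RVd2aJmZqrzLzMzN3e/t7tzMzFZlQjM0Vnh2eJmJqrzLzN3N3u7u7czMzGd1QzI0VmdmZ4mJqrvLzN3d3u7u3MzMzGd2VEMzRFZlZomJmqu7zN3u3e7czMzMzGd3ZUQzRWZ2Z3mImaq7vM3d3d3M3MzMvHeIdlVDM0V3d3iYiau7u8zMzMur3MzMvHeIh2VVVDVnd3iYibu7u7u7u6qrzczMvHeIiHZ2ZTRXh3iYi8u7u7u7u6qavczMvHd4iIeHZEVXh3iInMu7u7u6q6qaq8zMy3iHeIiHVERWiHeIm8urvMy6mqmqqrzcy3d3d3d2VEVWeIiIisy6vMyqmZqqqqvMy3d2ZmZlREVWd4iIeazKq8upmZqqqqq8undlVVVURFVWZ3iIeKzLqruZiJmZmZqqqWZlVVVEREVVVniHeKvMuqqYiJmZmZqqmWZlVVVVVURVVXiGeKu83KiHiIiIiZqpmndlVVVVVVRERWiGaJqszKh3eIiIiZqZm3dlVVZmZlVVRFeHZ4mrupd3eIiIiZmZrHZlVVZmZmVVVFeHZniaqXd3iIeIiJmavHZmVWZ3dmVmVVZ2VniamHd3d3d3iImry3ZmZmZ3d2ZmZVZlVneIh3d3d3d4iZmaunZmZmd4h3d3ZVZlVmZmd3d3d3d4iamaqnd3d3d4iHd3ZVVlVWZ3iHd3d3d4iaqqqod3d3eIiIh3ZVVmVWZniId3d4iIiaqqqnd3d3eIiId2VVZ2VVZmiId3eIiIiZmqqnd3d3d4h3ZlVVZ2ZVVniId3d4iImaqqqg=="/>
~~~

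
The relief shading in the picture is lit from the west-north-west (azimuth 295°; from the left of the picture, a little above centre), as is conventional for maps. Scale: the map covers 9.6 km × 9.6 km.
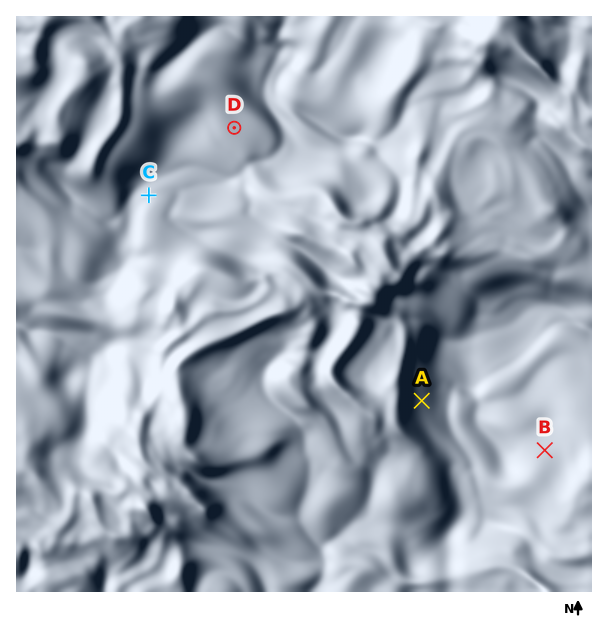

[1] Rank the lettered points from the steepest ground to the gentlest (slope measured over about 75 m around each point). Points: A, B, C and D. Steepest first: A C B D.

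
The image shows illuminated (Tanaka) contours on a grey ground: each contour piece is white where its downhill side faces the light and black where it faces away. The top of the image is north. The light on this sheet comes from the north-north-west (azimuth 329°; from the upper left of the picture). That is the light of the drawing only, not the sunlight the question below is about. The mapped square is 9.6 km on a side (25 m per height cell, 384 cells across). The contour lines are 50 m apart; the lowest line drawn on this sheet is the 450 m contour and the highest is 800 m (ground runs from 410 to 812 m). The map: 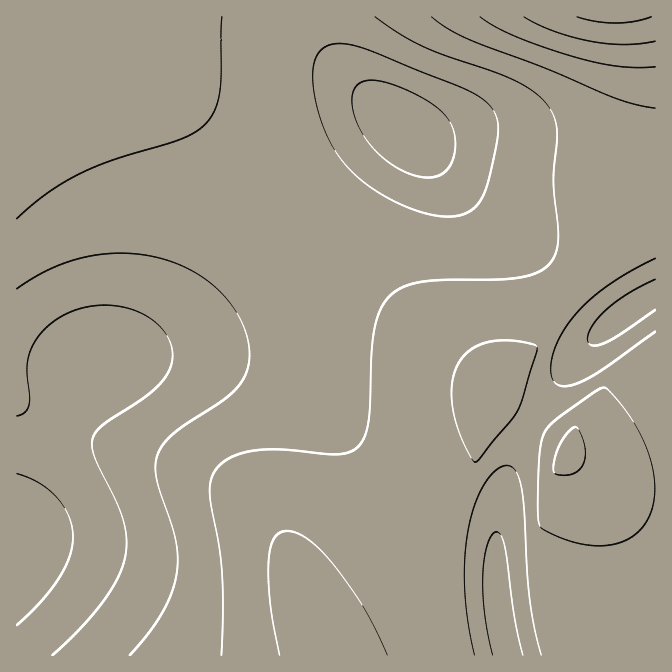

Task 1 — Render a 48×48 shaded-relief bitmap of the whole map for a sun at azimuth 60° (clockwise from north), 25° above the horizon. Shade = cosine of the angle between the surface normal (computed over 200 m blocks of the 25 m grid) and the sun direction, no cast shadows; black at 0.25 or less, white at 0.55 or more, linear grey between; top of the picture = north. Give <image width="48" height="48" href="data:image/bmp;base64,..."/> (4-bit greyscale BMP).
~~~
<image width="48" height="48" href="data:image/bmp;base64,Qk32BAAAAAAAAHYAAAAoAAAAMAAAADAAAAABAAQAAAAAAIAEAAATCwAAEwsAABAAAAAAAAAAAAAAABEREQAiIiIAMzMzAERERABVVVUAZmZmAHd3dwCIiIgAmZmZAKqqqgC7u7sAzMzMAN3d3QDu7u4A////AIiIiIiIiId3ZmZniaq7uqqc/qUTeIiIiIiIiIiIiHd2ZmZniau7uqmd/ZQUiIiIiIiIiIiIh3d2ZmZ4mqu7qqmt/IMViIiIiIiIh3d3d3dmZmZ4mqu7qqmu/HMViIiIiIiHd3d3d3ZmZmd4mru7qpmu+3ImiIiIiId3d3d3d2ZlVmeJqru6qpmu62ImiIiIiHd3d3d3dmZVVmeJq7uqqZmt6mImiIiIiXd3d3ZmZmVVVniZq7uqmZmt6mIld4iIiXd3ZmZmZlVVZniaq7qqmZic2mIVd3iImXdmZmZmVVVVZ4iaq6qpmYic2mIUd3iJmWZmZmVVVVVWZ4mqq6qpmYiL2mIDZ3iZmWZmZlVVVVVmeJmqqqqZmIiKynMCZ4iZqmZmZVVVVWZniJqqqqmZiId5unMSV4mqqmZmZmZmZmd4iZqqqpmYiId4qnQRWJqqqmZmZmZmZ3eImaqqqZmYiHdnmoUySKq7u3d3d3d3d4iJmaqqmZmIh3dmiZdDWLu7u4iIiIiIiIiZmZmZmZiIh3ZmeahlWLy7u4mZmYiIiIiZmZmZmIiId3ZmaKqYeKzLu5mpmZmIiIiJmZmYiIiId3ZmaKu6mJu7uqqqqZmIiIiIiIiIiIiHd3ZmZ6zcuYq7qqqqqZmIiIiIiIiIiIiHd3d3eJztypiaqqqqqZiId3d3d4iIiIiHd3d3iJve26iJqaqqmYh3d3d3d3eIiIiId3eIiave3LmHiaqpmId3d3d3d3d4iIiIiIiImaq93LqYdpmZiHd3ZmZ3d3d4iIiIiIiJmqqrzLqYiJmZiHd2ZmZ3d3d4iIiIiImZmqqqq7qZiZmYiHd2ZmZ3d3eIiIiIiJmZqqqqmaqZmZmIh3d3d3d3d3eIiIiImZmaqqqZmZmZiZmIiHd3d3d3d3iIiIiZmZmqqpmZmIiJiZmIiHd3d3d3d4iIiImZmaqqqZmYiIiIiJmIiId3d3d3iIiIiZmZqqqqmZiIiIiIh5mIiIiHd3eIiIiImZmqqqqqmYiIiIiIiJmYiIiIiIiIiIiZmZqqu7upmId3iIiIiJmYiIiIiIiIiImZmqq7u7uph3d3eIiIiJmZiIiIiIiIiJmZqqu8zLuYd3d3eIiIiJmZmIiIiIiIiZmaqrvN3LqHdmd3d4iIiJmZmYiIiIiImZmqq8zd3Ll2Zmd3d4iIiJmZmZiIiIiZmZmqu83u3JdmZmd3d3iIiJmZmZmYiJmZmZqrvN7uynZVZmZ3d3d4iJmZmZmZmZmZmZqrzN7tqGVVVmZnd3d3eJmZmZmZmZmZmaqrzd3KhURFVmZmZmZ3d5mZmZmZmZmZmaq7zNyoVDRFVVVVVWZmd5mZmZmZmZmZmqq7zLqGQzRERURERVVWZpmZmZmZmZmZmqq7u6hkMzREREQzRERVZpmZmZmZmZmZmqqrqodUMzREMzMzMzRFVpmZmZmZmZmZqqqqmHZURERDMzIiIzRFVpmZmZmZmZmZmqqph2VURERDMzIiIzRFZpmZmZmZmZmZmqmZh2VURERDMzIiMzRVZw=="/>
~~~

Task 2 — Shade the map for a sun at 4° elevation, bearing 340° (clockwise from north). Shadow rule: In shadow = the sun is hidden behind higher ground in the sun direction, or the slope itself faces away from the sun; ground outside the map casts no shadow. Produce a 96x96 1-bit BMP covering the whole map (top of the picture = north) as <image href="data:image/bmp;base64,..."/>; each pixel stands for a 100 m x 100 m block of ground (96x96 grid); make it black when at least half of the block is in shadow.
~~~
<image width="96" height="96" href="data:image/bmp;base64,Qk2+BAAAAAAAAD4AAAAoAAAAYAAAAGAAAAABAAEAAAAAAIAEAAATCwAAEwsAAAIAAAAAAAAA////AAAAAAAAAAAAAAAAAAAAAAAAAAAAAAAAAAAAAAAAAAAAAAAAAAAAAAAAAAAAAAAAAAAAAAAAAAAAAAAAAAAAAAAAAAAAAAAAAAAAAAAAAAAAAAAAAAAAAAAAAAAAAAAAAAAAAAAAAAAAAAAAAAgAAAAAAAAAAAAAABwAAAAAAAAAAAAAAB4AAAAAAAAAAAAAAB8AAAAAAAAAAAAAAB8AAAAAAAAAAAAAAB+AAAAAAAAAAAAAAB+AAAAAAAAAAAAAAB/AAAAAAAAAAAAAAB/AAAAAAAAAAAAAAB/AAAAAAAAAAAAAAB/gAAAAAAAAAAAAAB/gAAAAAAAAAAAAAB/gAAAAAAAAAAAAAB/gAAAAAAAAAAAAAB/wAAAAAAAAAAAAAA/wAAAAAAAAAAAAAA/wAAAAAAAAAAAAAA/wAAAAAAAAAAAAAA/wAAAAAAAAAAAAAAf4AAAAAAAAAAAAAAf4AAAAAAAAAAAAAAf4AAAAAAAAAAAAAAf4AAAAAAAAAAAAAAP4AAAAAAAAAAAAAAP4AAAAAAAAAAAAAAH4AAAAAAAAAAAAAAH4AAAAAAAAAAAAAAD8AAAAAAAAAAAAAAD8AAAAAAAAAAAAAAB8AAAAAAAAAAAAAAB+AAAAAAAAAAAAAAA/AAAAAAAAAAAAAAA/AAAAAAAAAAAAAAAfwAAAAAAAAAAAAAAP4AAAAAAAAAAAAAAP8AAAAAAAAAAAAAAH/AAAAAAAAAAAAAAD/gAAAAAAAAAAAAAB/4AAAAAAAAAAAAAB/8AAAAAAAAAAAAAA//AAAAAAAAAAAAAAf/gAgAAAAAAAAAAAP/4HwAAAAAAAAAAAH/8P4AAAAAAAAAAAD/8f4AAAAAAAAAAAB/8f4AAAAAAAAAAAA/8PwAAAAAAAAAAAAP8AAAAAAAAAAAAAAH8AAAAAAAAAAAAAAD8AAAAAAAAAAAAAAA8AAAAAAAAAAAAAAAcAAAAAAAAAAAAAAAEAAAAAAAAAAAAAAAAAAAAAAAAAAAAAAAAAAAAAAAAAAAAAAAAAAAAAAAAAAAAAAAAAAAAAAAAAAAAAAAAAAAAAAAAAAAAAAAAAAAAAAAAAAAAAAAAAAAAAAAAAAAAAAAAAAAAAAAAAAAAAAAAAAAAAAAAAAAAAAAAAAAAAAAAAAAAAAAAAAAAAAAAAAAAAAAcAAAAAAAAAAAAAAD8AAAAAAAAAAAAAAP8AAAAAAAAAAAAAA/8AAAAAAAAAAAAAD/8AAAAAAAAAP4AAf/8AAAAAAAAAf/AH//8AAAAAAAAB//////8AAAAAAAAD//////8AAAAAAAAH//////8AAAAAAAAP//////8AAAAAAAAP//////8AAAAAAAAf//////8AAAAAAAAf//////8AAAAAAAA///////8AAAAAAAA///////8AAAAAAAB///////8AAAAAAAB///////8AAAAAAAB///////8AAAAAAAB///////8AAAAAAAA///////8AAAAAAAAAD/////8AAAAAAAAAAH////8AAAAAAAAAAAf///8="/>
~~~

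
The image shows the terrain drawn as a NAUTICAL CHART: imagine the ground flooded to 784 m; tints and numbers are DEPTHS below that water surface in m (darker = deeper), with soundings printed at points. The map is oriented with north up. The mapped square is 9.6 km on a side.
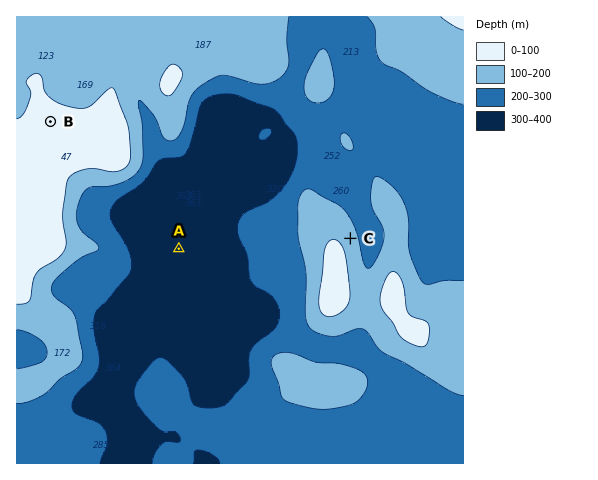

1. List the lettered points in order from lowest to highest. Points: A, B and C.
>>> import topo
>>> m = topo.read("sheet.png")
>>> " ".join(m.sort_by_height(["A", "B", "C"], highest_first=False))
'A C B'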